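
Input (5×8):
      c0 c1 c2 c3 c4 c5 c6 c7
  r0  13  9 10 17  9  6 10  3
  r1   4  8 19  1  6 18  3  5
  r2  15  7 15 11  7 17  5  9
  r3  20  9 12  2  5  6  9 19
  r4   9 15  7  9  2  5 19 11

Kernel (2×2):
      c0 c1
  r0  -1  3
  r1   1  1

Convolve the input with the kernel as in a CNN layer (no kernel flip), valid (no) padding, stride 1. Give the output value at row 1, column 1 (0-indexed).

The receptive field on the input at this output position is [8 19 / 7 15]. Elementwise product with the kernel and sum: 8·-1 + 19·3 + 7·1 + 15·1.

71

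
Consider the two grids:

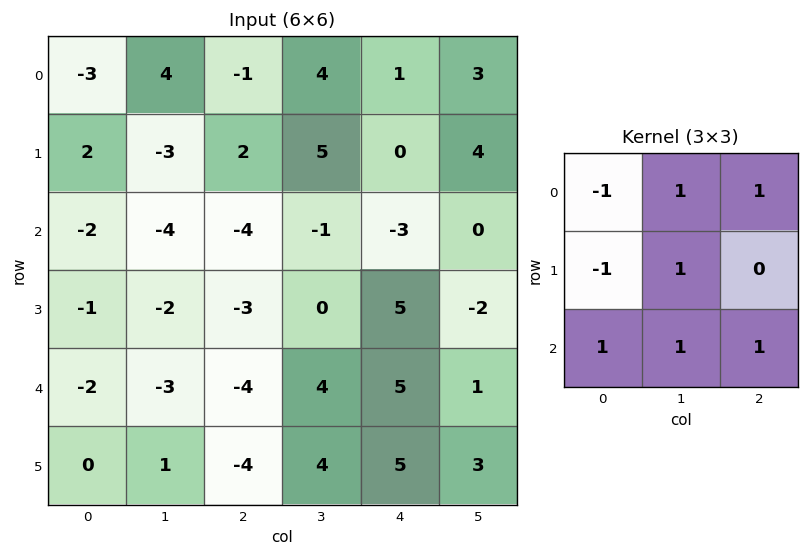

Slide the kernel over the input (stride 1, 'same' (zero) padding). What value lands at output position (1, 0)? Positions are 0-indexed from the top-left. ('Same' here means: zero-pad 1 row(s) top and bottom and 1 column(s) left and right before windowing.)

The receptive field on the zero-padded input at this output position is [0 -3 4 / 0 2 -3 / 0 -2 -4]. Elementwise product with the kernel and sum: 0·-1 + -3·1 + 4·1 + 0·-1 + 2·1 + 0·1 + -2·1 + -4·1.

-3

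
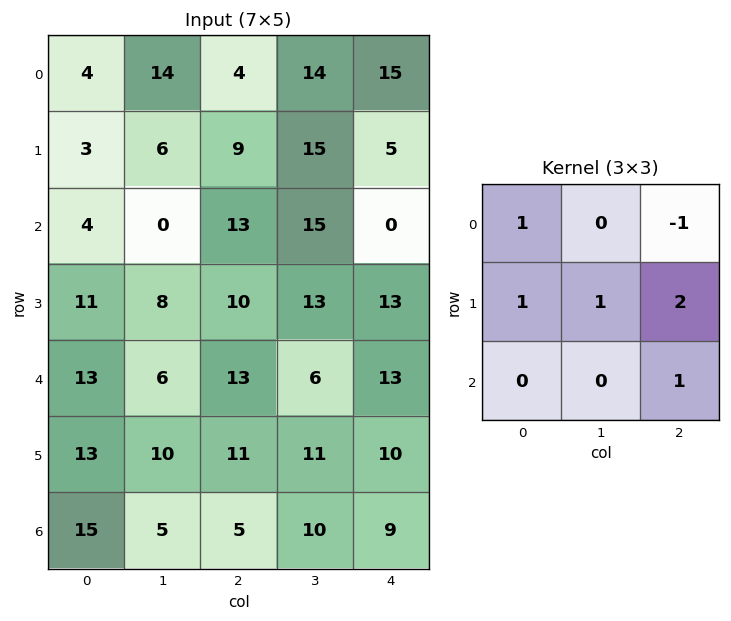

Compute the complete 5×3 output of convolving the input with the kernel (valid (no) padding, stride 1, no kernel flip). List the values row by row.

Output[0,0]: The receptive field on the input at this output position is [4 14 4 / 3 6 9 / 4 0 13]. Elementwise product with the kernel and sum: 4·1 + 4·-1 + 3·1 + 6·1 + 9·2 + 13·1.

40 60 23
34 47 45
43 35 75
57 37 52
50 53 51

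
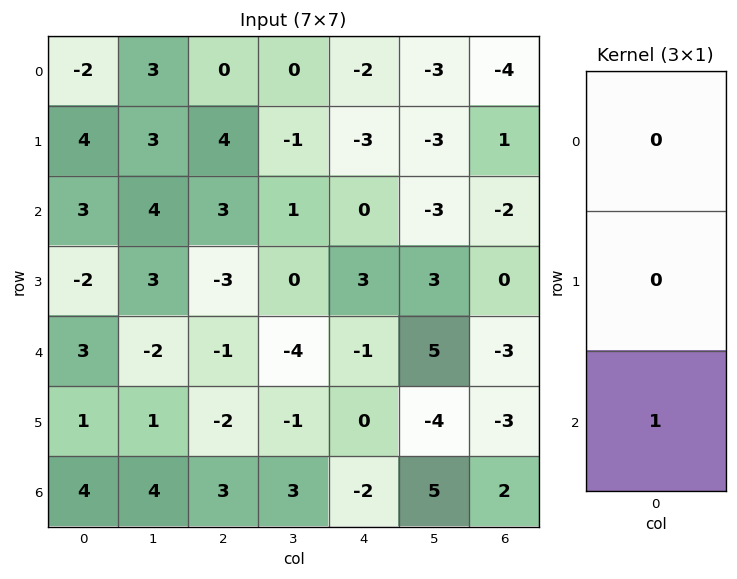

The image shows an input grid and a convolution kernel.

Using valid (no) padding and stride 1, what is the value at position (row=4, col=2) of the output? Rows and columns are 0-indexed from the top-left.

3

The receptive field on the input at this output position is [-1 / -2 / 3]. Elementwise product with the kernel and sum: 3·1.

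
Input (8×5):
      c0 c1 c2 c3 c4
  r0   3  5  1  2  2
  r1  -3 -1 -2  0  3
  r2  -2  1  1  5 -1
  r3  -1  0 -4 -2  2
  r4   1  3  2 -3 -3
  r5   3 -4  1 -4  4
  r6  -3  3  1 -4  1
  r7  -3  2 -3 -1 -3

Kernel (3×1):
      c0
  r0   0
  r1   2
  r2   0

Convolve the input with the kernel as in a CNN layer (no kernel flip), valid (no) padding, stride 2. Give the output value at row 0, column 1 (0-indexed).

-4

The receptive field on the input at this output position is [1 / -2 / 1]. Elementwise product with the kernel and sum: -2·2.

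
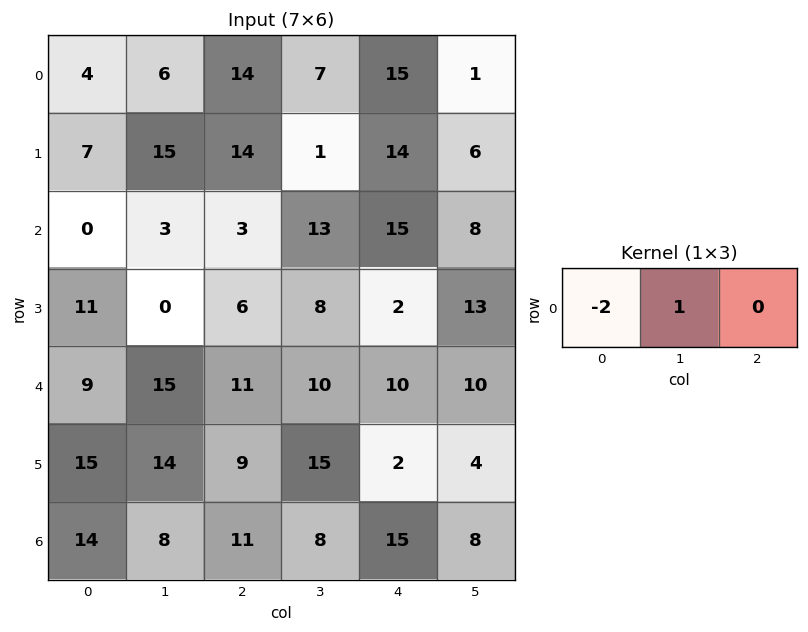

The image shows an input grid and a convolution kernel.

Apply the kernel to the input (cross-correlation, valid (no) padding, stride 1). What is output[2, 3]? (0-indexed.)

The receptive field on the input at this output position is [13 15 8]. Elementwise product with the kernel and sum: 13·-2 + 15·1.

-11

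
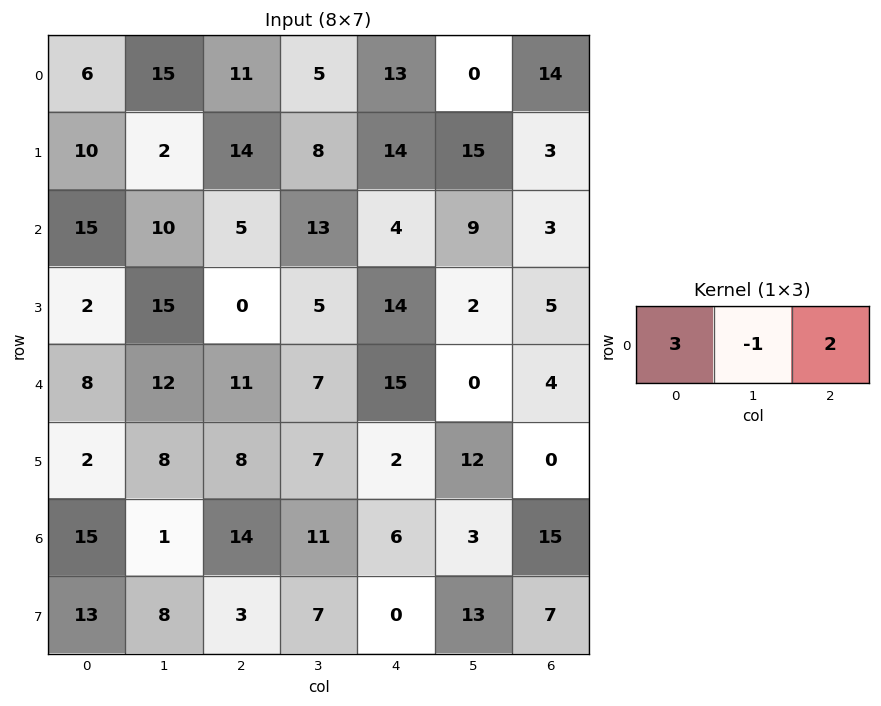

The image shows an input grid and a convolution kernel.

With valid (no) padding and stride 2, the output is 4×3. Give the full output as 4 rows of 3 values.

25 54 67
45 10 9
34 56 53
72 43 45

Output[0,0]: The receptive field on the input at this output position is [6 15 11]. Elementwise product with the kernel and sum: 6·3 + 15·-1 + 11·2.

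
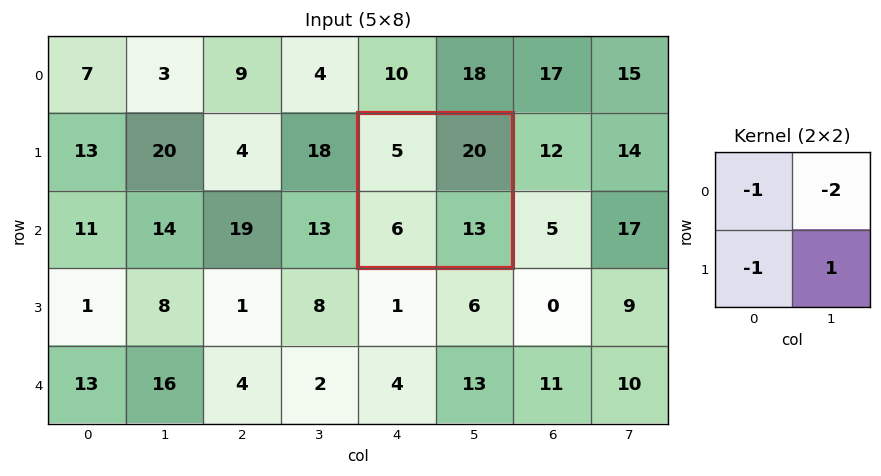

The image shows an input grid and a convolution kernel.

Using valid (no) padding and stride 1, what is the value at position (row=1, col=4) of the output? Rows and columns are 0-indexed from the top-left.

-38

The receptive field on the input at this output position is [5 20 / 6 13]. Elementwise product with the kernel and sum: 5·-1 + 20·-2 + 6·-1 + 13·1.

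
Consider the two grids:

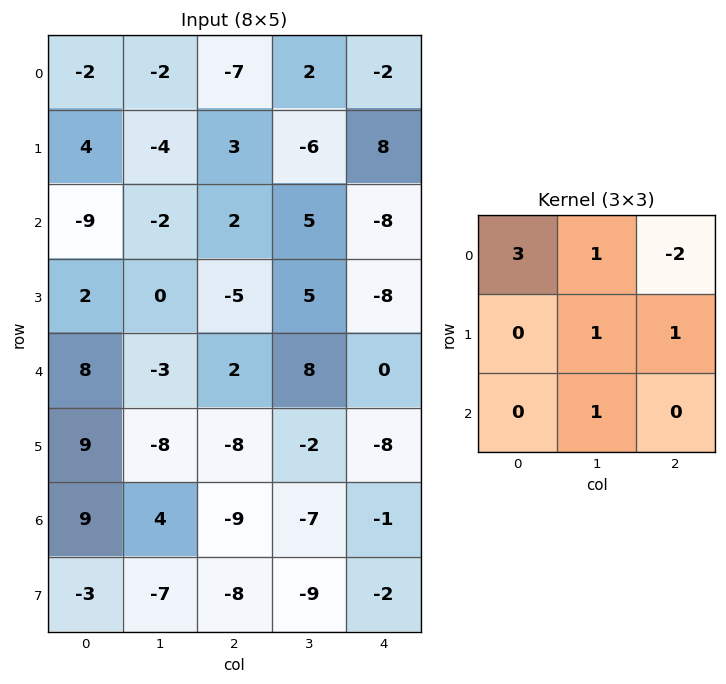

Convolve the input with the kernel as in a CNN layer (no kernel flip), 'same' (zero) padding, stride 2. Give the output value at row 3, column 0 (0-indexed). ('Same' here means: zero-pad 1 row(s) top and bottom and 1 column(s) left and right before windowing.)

The receptive field on the zero-padded input at this output position is [0 9 -8 / 0 9 4 / 0 -3 -7]. Elementwise product with the kernel and sum: 0·3 + 9·1 + -8·-2 + 9·1 + 4·1 + -3·1.

35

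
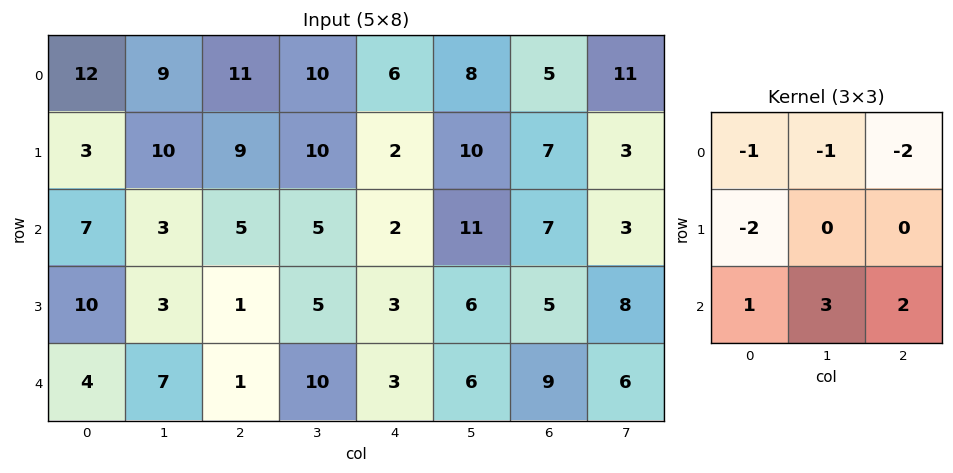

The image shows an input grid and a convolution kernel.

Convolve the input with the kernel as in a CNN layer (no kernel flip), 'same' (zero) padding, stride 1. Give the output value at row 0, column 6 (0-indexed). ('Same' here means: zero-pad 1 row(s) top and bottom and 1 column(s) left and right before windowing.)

21

The receptive field on the zero-padded input at this output position is [0 0 0 / 8 5 11 / 10 7 3]. Elementwise product with the kernel and sum: 0·-1 + 0·-1 + 0·-2 + 8·-2 + 10·1 + 7·3 + 3·2.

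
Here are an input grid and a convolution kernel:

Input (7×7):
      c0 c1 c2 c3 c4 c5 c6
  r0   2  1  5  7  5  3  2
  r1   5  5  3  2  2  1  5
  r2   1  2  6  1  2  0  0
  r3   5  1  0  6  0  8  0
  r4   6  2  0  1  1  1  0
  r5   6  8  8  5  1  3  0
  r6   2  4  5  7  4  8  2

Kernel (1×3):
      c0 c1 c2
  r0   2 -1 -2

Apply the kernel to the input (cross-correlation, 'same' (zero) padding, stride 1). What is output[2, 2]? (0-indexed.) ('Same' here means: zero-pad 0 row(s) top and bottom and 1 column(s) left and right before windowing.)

-4

The receptive field on the zero-padded input at this output position is [2 6 1]. Elementwise product with the kernel and sum: 2·2 + 6·-1 + 1·-2.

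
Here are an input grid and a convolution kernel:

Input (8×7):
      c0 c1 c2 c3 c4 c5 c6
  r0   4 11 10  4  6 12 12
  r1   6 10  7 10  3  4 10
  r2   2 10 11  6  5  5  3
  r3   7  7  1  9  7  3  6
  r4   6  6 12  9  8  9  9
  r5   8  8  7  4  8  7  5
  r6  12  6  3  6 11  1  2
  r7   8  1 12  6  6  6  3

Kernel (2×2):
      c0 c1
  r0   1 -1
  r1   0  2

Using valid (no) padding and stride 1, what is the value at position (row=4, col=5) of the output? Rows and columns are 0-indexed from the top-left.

The receptive field on the input at this output position is [9 9 / 7 5]. Elementwise product with the kernel and sum: 9·1 + 9·-1 + 5·2.

10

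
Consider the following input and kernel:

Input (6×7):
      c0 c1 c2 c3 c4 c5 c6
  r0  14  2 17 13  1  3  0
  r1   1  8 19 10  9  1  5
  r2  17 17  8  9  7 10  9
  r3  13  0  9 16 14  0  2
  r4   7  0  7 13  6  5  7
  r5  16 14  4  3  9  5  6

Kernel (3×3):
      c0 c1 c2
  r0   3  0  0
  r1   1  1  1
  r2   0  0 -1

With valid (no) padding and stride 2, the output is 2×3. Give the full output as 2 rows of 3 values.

Output[0,0]: The receptive field on the input at this output position is [14 2 17 / 1 8 19 / 17 17 8]. Elementwise product with the kernel and sum: 14·3 + 1·1 + 8·1 + 19·1 + 8·-1.

62 82 9
66 57 30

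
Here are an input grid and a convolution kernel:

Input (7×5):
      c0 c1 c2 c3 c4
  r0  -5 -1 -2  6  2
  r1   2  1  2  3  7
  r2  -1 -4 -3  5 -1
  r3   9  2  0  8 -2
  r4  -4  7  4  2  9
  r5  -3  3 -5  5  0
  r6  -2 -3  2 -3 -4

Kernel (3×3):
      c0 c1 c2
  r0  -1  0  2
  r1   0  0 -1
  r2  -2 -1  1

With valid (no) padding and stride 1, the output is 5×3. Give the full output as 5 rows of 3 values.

Output[0,0]: The receptive field on the input at this output position is [-5 -1 -2 / 2 1 2 / -1 -4 -3]. Elementwise product with the kernel and sum: -5·-1 + -2·2 + 2·-1 + -1·-2 + -4·-1 + -3·1.
Output[0,1]: The receptive field on the input at this output position is [-1 -2 6 / 1 2 3 / -4 -3 5]. Elementwise product with the kernel and sum: -1·-1 + 6·2 + 3·-1 + -4·-2 + -3·-1 + 5·1.

2 26 -1
-15 4 3
0 -10 2
-15 16 -8
26 -7 9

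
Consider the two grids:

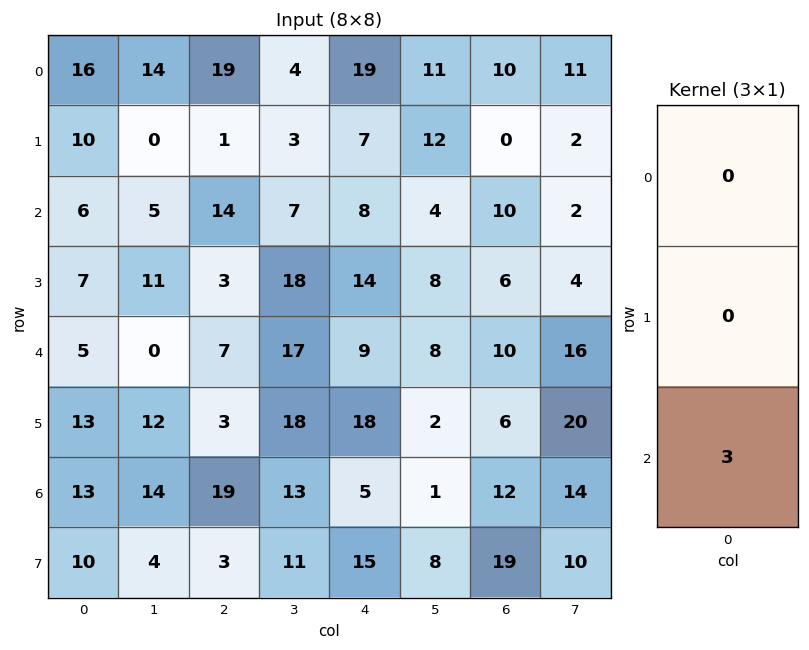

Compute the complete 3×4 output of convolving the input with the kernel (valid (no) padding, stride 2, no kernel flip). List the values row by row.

Output[0,0]: The receptive field on the input at this output position is [16 / 10 / 6]. Elementwise product with the kernel and sum: 6·3.
Output[0,1]: The receptive field on the input at this output position is [19 / 1 / 14]. Elementwise product with the kernel and sum: 14·3.

18 42 24 30
15 21 27 30
39 57 15 36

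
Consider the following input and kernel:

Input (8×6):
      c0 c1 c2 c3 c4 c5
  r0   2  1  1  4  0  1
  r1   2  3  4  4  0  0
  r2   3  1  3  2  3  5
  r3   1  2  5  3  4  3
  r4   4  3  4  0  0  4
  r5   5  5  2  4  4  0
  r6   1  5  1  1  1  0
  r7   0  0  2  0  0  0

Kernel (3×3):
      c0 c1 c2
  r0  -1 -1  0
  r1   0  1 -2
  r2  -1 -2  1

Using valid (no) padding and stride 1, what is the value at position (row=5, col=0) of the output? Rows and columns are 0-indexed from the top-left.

The receptive field on the input at this output position is [5 5 2 / 1 5 1 / 0 0 2]. Elementwise product with the kernel and sum: 5·-1 + 5·-1 + 5·1 + 1·-2 + 0·-1 + 0·-2 + 2·1.

-5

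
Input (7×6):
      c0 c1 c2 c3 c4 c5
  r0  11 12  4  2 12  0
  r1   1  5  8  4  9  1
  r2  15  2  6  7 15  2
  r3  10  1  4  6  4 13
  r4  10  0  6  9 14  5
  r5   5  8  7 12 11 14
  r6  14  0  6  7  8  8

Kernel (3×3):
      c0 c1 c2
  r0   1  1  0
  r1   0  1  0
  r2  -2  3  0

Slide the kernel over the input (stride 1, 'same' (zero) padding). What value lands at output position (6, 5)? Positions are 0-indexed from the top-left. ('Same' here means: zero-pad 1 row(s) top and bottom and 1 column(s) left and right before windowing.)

The receptive field on the zero-padded input at this output position is [11 14 0 / 8 8 0 / 0 0 0]. Elementwise product with the kernel and sum: 11·1 + 14·1 + 8·1 + 0·-2 + 0·3.

33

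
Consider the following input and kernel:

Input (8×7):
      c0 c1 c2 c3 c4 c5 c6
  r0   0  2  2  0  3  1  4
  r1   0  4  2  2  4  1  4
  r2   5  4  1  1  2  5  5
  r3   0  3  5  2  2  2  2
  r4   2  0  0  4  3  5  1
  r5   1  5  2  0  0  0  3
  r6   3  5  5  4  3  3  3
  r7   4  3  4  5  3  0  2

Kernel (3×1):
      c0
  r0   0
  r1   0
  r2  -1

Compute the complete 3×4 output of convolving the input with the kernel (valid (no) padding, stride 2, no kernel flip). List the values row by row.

Output[0,0]: The receptive field on the input at this output position is [0 / 0 / 5]. Elementwise product with the kernel and sum: 5·-1.

-5 -1 -2 -5
-2 0 -3 -1
-3 -5 -3 -3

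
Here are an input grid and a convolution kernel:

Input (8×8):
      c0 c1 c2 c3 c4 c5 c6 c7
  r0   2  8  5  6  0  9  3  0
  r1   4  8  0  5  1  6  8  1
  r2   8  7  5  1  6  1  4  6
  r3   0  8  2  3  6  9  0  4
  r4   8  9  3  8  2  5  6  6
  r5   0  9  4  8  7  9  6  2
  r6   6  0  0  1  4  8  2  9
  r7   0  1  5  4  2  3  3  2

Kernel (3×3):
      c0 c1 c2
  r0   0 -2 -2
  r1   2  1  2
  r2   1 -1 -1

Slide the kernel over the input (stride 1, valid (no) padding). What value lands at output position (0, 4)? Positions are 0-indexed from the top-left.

The receptive field on the input at this output position is [0 9 3 / 1 6 8 / 6 1 4]. Elementwise product with the kernel and sum: 9·-2 + 3·-2 + 1·2 + 6·1 + 8·2 + 6·1 + 1·-1 + 4·-1.

1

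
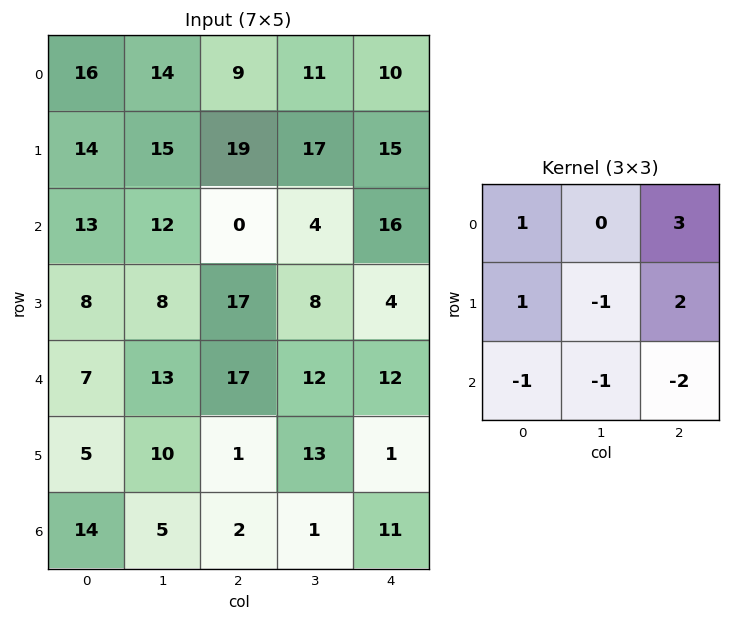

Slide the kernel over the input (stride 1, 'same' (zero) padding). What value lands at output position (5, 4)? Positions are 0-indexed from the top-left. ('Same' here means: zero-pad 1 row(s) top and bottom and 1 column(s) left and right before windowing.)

The receptive field on the zero-padded input at this output position is [12 12 0 / 13 1 0 / 1 11 0]. Elementwise product with the kernel and sum: 12·1 + 0·3 + 13·1 + 1·-1 + 0·2 + 1·-1 + 11·-1 + 0·-2.

12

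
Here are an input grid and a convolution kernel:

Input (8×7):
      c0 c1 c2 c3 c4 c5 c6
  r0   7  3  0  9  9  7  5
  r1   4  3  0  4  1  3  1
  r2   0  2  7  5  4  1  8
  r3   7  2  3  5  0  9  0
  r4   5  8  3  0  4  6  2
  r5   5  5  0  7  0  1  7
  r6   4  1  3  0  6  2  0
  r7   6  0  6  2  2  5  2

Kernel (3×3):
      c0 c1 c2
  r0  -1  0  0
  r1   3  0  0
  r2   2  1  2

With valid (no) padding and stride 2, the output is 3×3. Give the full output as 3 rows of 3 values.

21 27 19
45 16 14
25 15 10

Output[0,0]: The receptive field on the input at this output position is [7 3 0 / 4 3 0 / 0 2 7]. Elementwise product with the kernel and sum: 7·-1 + 4·3 + 0·2 + 2·1 + 7·2.
Output[0,1]: The receptive field on the input at this output position is [0 9 9 / 0 4 1 / 7 5 4]. Elementwise product with the kernel and sum: 0·-1 + 0·3 + 7·2 + 5·1 + 4·2.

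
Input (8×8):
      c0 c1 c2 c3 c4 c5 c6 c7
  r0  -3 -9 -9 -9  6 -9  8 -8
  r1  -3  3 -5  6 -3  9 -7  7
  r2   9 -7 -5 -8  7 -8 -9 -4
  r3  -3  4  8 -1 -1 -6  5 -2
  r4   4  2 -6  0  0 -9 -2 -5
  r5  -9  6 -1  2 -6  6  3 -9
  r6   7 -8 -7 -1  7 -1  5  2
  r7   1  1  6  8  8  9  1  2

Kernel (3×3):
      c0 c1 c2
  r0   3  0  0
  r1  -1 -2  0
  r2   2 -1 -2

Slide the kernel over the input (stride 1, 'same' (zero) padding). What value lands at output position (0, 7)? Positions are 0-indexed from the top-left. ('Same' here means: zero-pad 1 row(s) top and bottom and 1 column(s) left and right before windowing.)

The receptive field on the zero-padded input at this output position is [0 0 0 / 8 -8 0 / -7 7 0]. Elementwise product with the kernel and sum: 0·3 + 8·-1 + -8·-2 + -7·2 + 7·-1 + 0·-2.

-13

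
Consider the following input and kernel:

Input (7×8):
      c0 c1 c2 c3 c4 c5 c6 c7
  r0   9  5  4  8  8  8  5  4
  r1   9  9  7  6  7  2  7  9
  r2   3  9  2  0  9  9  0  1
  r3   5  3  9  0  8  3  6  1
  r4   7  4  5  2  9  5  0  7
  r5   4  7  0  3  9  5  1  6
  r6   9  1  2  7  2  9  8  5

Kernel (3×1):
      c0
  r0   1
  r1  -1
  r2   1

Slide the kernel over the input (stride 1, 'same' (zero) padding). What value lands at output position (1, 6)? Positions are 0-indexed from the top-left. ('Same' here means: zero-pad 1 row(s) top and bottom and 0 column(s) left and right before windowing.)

The receptive field on the zero-padded input at this output position is [5 / 7 / 0]. Elementwise product with the kernel and sum: 5·1 + 7·-1 + 0·1.

-2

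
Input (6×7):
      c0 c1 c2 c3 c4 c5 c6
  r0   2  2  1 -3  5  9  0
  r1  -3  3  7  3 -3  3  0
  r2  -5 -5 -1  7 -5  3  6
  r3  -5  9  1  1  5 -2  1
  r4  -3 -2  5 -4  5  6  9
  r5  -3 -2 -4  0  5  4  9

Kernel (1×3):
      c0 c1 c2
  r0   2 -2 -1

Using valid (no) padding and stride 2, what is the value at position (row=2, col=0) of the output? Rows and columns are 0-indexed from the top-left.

The receptive field on the input at this output position is [-3 -2 5]. Elementwise product with the kernel and sum: -3·2 + -2·-2 + 5·-1.

-7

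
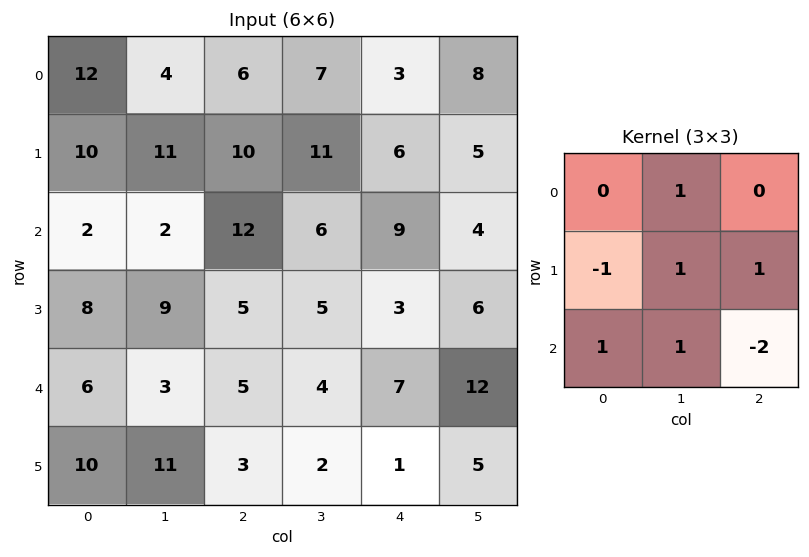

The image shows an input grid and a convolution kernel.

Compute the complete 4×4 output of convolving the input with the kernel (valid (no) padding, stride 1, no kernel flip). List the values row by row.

-5 18 14 10
30 30 18 9
7 13 4 0
26 21 14 11

Output[0,0]: The receptive field on the input at this output position is [12 4 6 / 10 11 10 / 2 2 12]. Elementwise product with the kernel and sum: 4·1 + 10·-1 + 11·1 + 10·1 + 2·1 + 2·1 + 12·-2.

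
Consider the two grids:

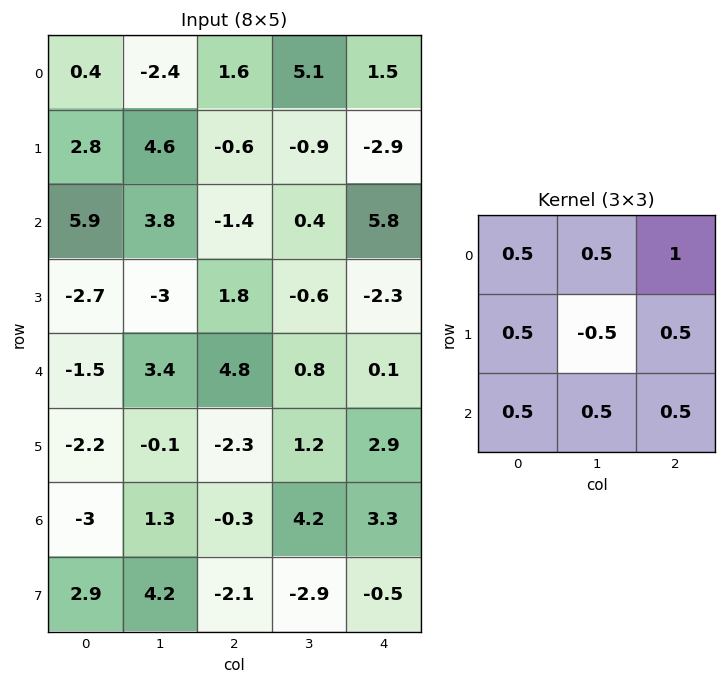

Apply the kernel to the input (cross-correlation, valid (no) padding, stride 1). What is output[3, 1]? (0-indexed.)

The receptive field on the input at this output position is [-3 1.8 -0.6 / 3.4 4.8 0.8 / -0.1 -2.3 1.2]. Elementwise product with the kernel and sum: -3·0.5 + 1.8·0.5 + -0.6·1 + 3.4·0.5 + 4.8·-0.5 + 0.8·0.5 + -0.1·0.5 + -2.3·0.5 + 1.2·0.5.

-2.1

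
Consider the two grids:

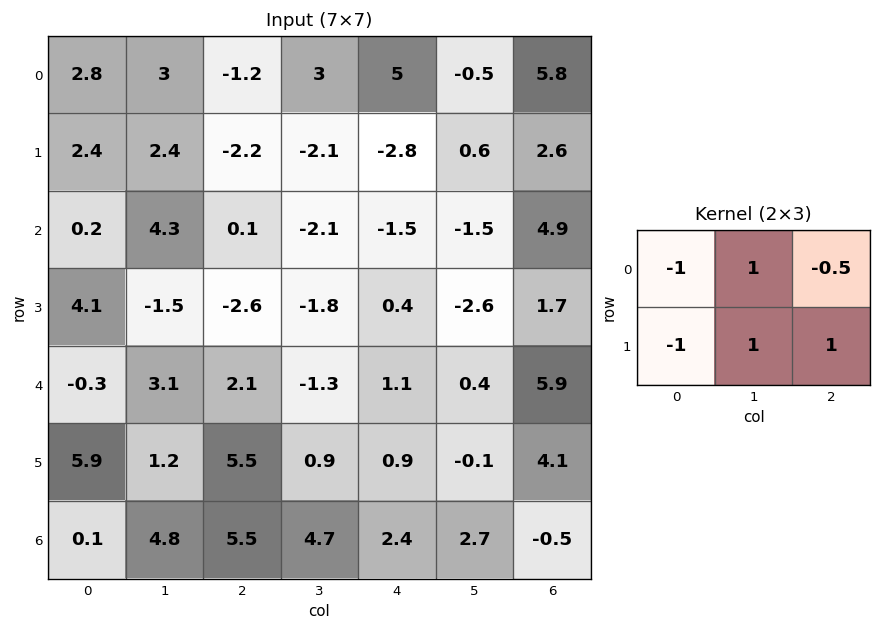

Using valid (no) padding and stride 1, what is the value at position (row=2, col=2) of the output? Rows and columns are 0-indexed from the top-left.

The receptive field on the input at this output position is [0.1 -2.1 -1.5 / -2.6 -1.8 0.4]. Elementwise product with the kernel and sum: 0.1·-1 + -2.1·1 + -1.5·-0.5 + -2.6·-1 + -1.8·1 + 0.4·1.

-0.25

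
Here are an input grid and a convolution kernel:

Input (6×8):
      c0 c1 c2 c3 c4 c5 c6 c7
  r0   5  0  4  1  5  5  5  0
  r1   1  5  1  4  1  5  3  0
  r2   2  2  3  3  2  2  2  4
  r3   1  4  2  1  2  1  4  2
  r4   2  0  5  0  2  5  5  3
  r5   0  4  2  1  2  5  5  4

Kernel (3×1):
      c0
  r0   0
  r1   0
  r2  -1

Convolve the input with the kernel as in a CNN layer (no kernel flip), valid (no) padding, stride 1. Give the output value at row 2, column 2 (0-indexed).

-5

The receptive field on the input at this output position is [3 / 2 / 5]. Elementwise product with the kernel and sum: 5·-1.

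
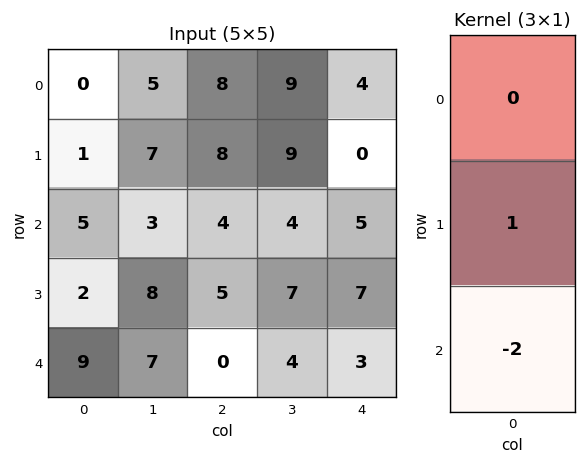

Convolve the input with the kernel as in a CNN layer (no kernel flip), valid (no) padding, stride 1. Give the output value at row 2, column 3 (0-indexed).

-1

The receptive field on the input at this output position is [4 / 7 / 4]. Elementwise product with the kernel and sum: 7·1 + 4·-2.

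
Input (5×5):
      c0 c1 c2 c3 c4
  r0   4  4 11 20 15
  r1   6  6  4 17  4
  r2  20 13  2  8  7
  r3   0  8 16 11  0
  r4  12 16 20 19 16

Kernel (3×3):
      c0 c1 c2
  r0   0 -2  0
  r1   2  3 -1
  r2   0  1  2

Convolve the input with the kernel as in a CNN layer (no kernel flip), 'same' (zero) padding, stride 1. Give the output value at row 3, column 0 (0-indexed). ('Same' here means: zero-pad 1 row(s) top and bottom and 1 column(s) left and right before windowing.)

-4

The receptive field on the zero-padded input at this output position is [0 20 13 / 0 0 8 / 0 12 16]. Elementwise product with the kernel and sum: 20·-2 + 0·2 + 0·3 + 8·-1 + 12·1 + 16·2.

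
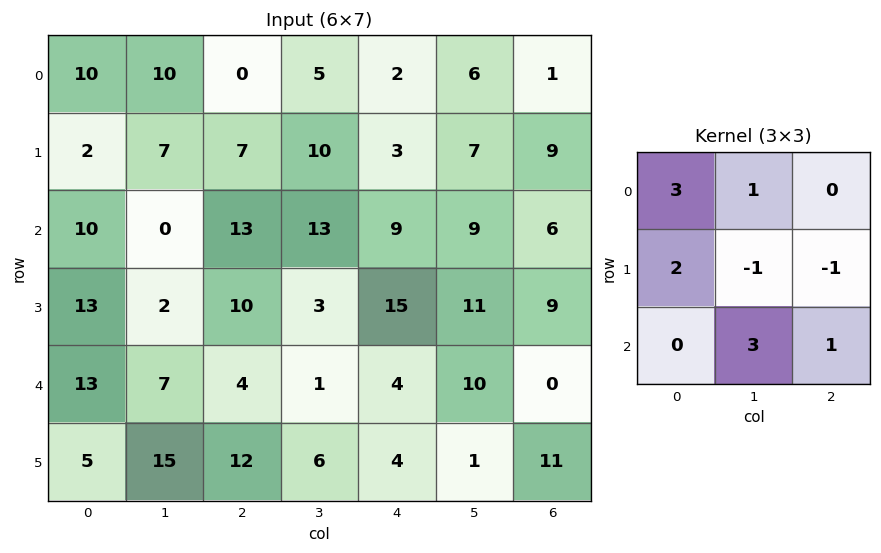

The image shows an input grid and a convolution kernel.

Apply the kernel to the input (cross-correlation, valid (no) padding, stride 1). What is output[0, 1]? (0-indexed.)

79

The receptive field on the input at this output position is [10 0 5 / 7 7 10 / 0 13 13]. Elementwise product with the kernel and sum: 10·3 + 0·1 + 7·2 + 7·-1 + 10·-1 + 13·3 + 13·1.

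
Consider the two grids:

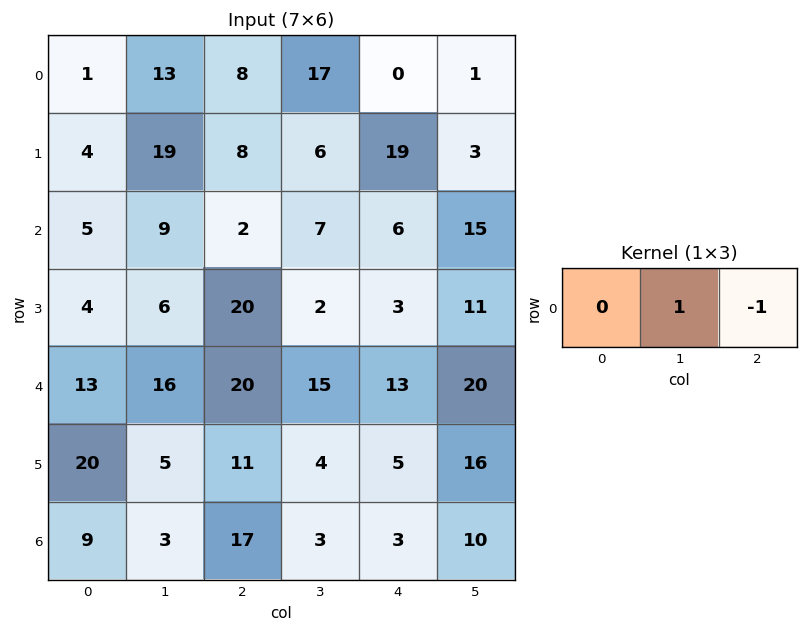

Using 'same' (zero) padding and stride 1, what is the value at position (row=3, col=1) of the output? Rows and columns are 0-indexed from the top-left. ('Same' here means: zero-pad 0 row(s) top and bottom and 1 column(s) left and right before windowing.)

-14

The receptive field on the zero-padded input at this output position is [4 6 20]. Elementwise product with the kernel and sum: 6·1 + 20·-1.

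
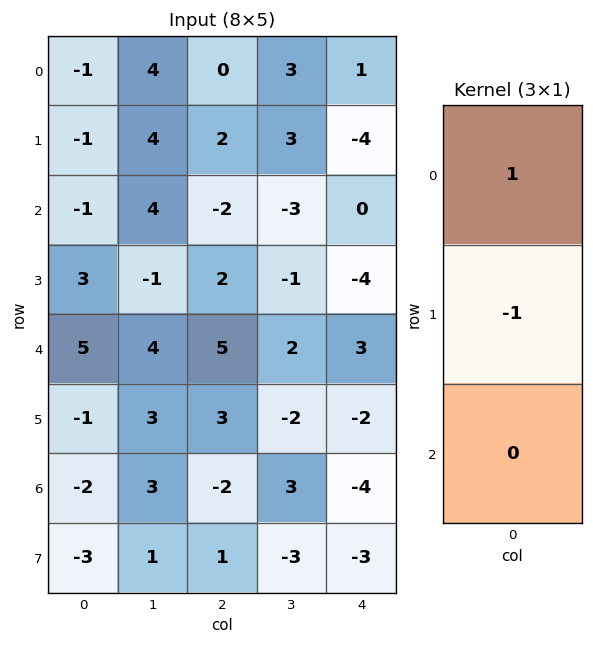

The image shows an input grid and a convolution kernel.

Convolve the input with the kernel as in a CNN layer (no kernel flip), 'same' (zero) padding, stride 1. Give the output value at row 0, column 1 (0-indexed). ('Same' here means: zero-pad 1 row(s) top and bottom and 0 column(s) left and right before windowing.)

The receptive field on the zero-padded input at this output position is [0 / 4 / 4]. Elementwise product with the kernel and sum: 0·1 + 4·-1.

-4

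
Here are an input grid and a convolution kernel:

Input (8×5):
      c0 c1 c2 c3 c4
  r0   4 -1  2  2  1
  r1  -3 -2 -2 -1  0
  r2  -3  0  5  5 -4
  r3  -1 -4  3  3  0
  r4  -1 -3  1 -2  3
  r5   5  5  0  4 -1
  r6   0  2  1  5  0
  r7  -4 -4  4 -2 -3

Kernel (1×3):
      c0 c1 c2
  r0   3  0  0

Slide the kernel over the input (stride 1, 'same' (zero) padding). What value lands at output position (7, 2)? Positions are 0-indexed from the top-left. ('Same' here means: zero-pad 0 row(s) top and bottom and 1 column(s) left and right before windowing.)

-12

The receptive field on the zero-padded input at this output position is [-4 4 -2]. Elementwise product with the kernel and sum: -4·3.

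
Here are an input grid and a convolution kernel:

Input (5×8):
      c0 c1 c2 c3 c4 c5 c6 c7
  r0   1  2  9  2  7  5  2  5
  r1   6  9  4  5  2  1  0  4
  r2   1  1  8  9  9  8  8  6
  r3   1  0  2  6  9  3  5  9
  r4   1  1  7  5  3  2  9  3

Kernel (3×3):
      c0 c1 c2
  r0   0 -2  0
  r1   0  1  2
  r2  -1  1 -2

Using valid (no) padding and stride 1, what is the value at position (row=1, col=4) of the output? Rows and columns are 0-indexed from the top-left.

6

The receptive field on the input at this output position is [2 1 0 / 9 8 8 / 9 3 5]. Elementwise product with the kernel and sum: 1·-2 + 8·1 + 8·2 + 9·-1 + 3·1 + 5·-2.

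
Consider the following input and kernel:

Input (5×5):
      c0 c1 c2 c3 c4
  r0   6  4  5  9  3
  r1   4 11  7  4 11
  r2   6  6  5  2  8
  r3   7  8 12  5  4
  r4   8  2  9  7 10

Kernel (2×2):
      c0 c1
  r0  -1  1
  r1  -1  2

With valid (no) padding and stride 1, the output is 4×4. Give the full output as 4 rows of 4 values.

Output[0,0]: The receptive field on the input at this output position is [6 4 / 4 11]. Elementwise product with the kernel and sum: 6·-1 + 4·1 + 4·-1 + 11·2.

16 4 5 12
13 0 -4 21
9 15 -5 9
-3 20 -2 12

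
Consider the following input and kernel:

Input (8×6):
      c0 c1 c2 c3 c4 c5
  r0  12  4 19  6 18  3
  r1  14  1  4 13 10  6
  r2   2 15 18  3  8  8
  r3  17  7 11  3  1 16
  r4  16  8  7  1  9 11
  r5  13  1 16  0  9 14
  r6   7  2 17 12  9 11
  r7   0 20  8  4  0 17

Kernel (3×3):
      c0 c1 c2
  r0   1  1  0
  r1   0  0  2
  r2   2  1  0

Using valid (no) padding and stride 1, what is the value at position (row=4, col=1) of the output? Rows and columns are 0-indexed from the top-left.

The receptive field on the input at this output position is [8 7 1 / 1 16 0 / 2 17 12]. Elementwise product with the kernel and sum: 8·1 + 7·1 + 0·2 + 2·2 + 17·1.

36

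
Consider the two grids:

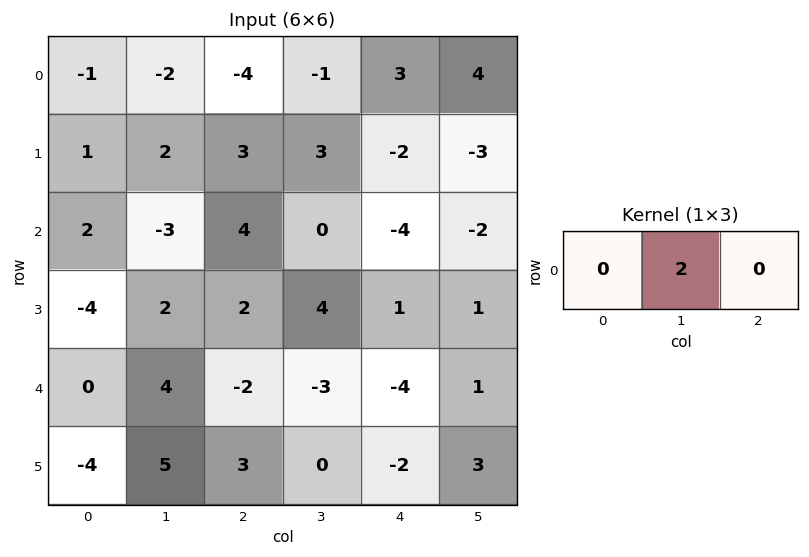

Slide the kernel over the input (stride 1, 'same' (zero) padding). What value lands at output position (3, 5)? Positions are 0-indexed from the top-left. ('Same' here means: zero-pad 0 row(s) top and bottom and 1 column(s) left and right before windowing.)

2

The receptive field on the zero-padded input at this output position is [1 1 0]. Elementwise product with the kernel and sum: 1·2.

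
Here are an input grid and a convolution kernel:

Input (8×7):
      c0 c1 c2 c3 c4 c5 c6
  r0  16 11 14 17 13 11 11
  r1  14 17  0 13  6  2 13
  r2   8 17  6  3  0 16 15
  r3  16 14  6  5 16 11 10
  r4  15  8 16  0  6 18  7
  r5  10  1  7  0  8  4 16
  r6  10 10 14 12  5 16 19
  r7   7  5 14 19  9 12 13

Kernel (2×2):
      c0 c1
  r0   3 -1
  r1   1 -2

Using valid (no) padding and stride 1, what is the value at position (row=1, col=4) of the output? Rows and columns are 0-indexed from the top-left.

The receptive field on the input at this output position is [6 2 / 0 16]. Elementwise product with the kernel and sum: 6·3 + 2·-1 + 0·1 + 16·-2.

-16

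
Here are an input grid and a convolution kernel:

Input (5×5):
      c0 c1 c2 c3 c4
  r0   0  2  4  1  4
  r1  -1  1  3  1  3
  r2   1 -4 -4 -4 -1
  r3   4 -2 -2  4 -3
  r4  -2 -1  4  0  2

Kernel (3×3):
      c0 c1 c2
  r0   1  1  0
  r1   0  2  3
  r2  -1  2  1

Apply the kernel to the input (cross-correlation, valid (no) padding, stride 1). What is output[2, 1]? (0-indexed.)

The receptive field on the input at this output position is [-4 -4 -4 / -2 -2 4 / -1 4 0]. Elementwise product with the kernel and sum: -4·1 + -4·1 + -2·2 + 4·3 + -1·-1 + 4·2 + 0·1.

9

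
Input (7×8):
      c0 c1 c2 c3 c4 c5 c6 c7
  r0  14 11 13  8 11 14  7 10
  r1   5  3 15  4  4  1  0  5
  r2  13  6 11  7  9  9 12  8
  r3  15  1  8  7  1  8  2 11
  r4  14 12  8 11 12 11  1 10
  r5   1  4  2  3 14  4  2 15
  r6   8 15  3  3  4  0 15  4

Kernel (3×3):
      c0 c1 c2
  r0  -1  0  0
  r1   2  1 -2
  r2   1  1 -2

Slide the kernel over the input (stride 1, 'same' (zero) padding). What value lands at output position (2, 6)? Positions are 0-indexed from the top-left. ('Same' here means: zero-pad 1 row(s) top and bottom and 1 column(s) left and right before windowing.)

1

The receptive field on the zero-padded input at this output position is [1 0 5 / 9 12 8 / 8 2 11]. Elementwise product with the kernel and sum: 1·-1 + 9·2 + 12·1 + 8·-2 + 8·1 + 2·1 + 11·-2.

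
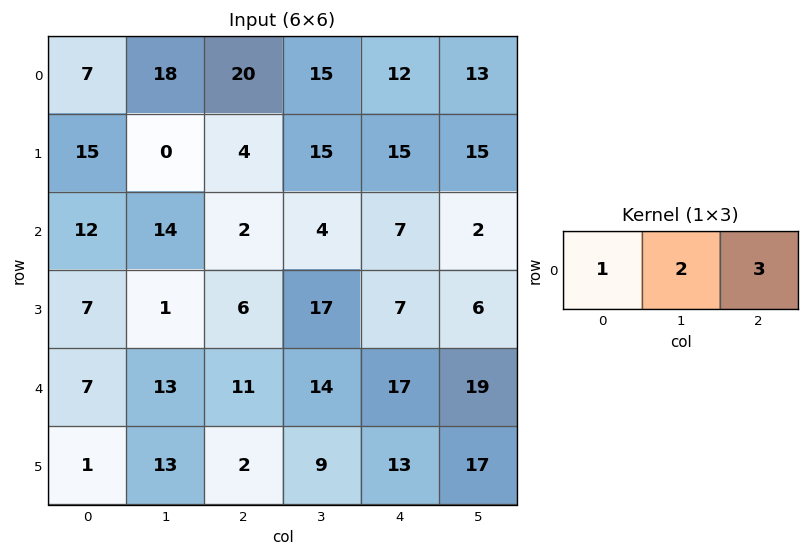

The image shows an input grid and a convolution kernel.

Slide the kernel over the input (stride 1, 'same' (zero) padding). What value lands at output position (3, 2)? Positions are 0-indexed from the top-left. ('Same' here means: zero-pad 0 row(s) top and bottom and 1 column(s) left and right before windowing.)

64

The receptive field on the zero-padded input at this output position is [1 6 17]. Elementwise product with the kernel and sum: 1·1 + 6·2 + 17·3.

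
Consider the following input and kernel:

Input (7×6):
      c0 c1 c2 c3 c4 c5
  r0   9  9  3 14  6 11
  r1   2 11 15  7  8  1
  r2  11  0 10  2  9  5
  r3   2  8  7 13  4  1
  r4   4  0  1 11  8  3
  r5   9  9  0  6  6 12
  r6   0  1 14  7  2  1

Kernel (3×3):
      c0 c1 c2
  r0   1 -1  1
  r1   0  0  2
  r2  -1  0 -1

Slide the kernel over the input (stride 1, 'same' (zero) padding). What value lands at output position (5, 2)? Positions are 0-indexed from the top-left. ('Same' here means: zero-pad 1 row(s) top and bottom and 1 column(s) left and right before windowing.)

14

The receptive field on the zero-padded input at this output position is [0 1 11 / 9 0 6 / 1 14 7]. Elementwise product with the kernel and sum: 0·1 + 1·-1 + 11·1 + 6·2 + 1·-1 + 7·-1.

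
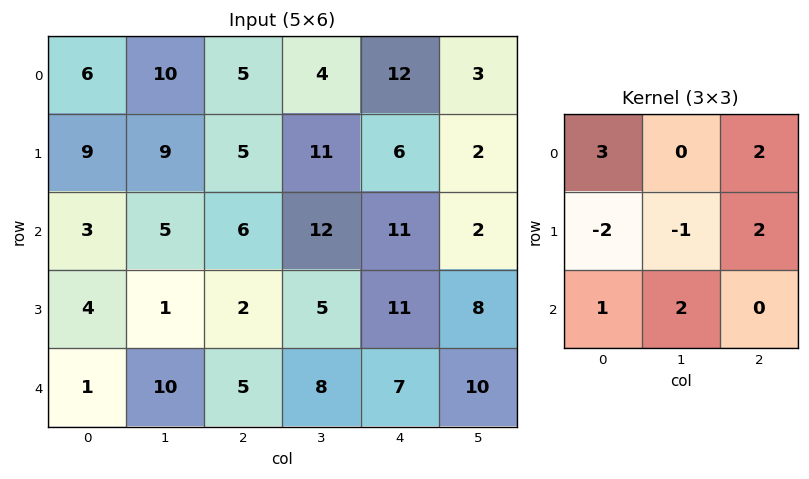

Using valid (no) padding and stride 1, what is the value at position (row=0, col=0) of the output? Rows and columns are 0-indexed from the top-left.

24

The receptive field on the input at this output position is [6 10 5 / 9 9 5 / 3 5 6]. Elementwise product with the kernel and sum: 6·3 + 5·2 + 9·-2 + 9·-1 + 5·2 + 3·1 + 5·2.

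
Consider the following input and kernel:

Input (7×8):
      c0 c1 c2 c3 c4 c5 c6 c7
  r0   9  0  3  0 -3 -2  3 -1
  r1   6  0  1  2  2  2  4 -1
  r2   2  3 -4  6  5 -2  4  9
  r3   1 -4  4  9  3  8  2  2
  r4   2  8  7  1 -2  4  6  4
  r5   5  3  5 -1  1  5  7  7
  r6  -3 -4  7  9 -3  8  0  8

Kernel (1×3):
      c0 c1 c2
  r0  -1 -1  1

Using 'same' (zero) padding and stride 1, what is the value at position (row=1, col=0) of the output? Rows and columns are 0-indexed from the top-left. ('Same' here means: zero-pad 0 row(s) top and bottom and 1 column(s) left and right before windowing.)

The receptive field on the zero-padded input at this output position is [0 6 0]. Elementwise product with the kernel and sum: 0·-1 + 6·-1 + 0·1.

-6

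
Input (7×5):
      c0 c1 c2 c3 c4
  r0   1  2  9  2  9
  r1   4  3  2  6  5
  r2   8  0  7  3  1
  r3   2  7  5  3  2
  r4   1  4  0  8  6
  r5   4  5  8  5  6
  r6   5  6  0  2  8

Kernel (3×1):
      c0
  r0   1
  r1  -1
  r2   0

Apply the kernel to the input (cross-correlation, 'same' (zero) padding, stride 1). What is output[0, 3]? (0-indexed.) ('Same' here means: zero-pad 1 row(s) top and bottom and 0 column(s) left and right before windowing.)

The receptive field on the zero-padded input at this output position is [0 / 2 / 6]. Elementwise product with the kernel and sum: 0·1 + 2·-1.

-2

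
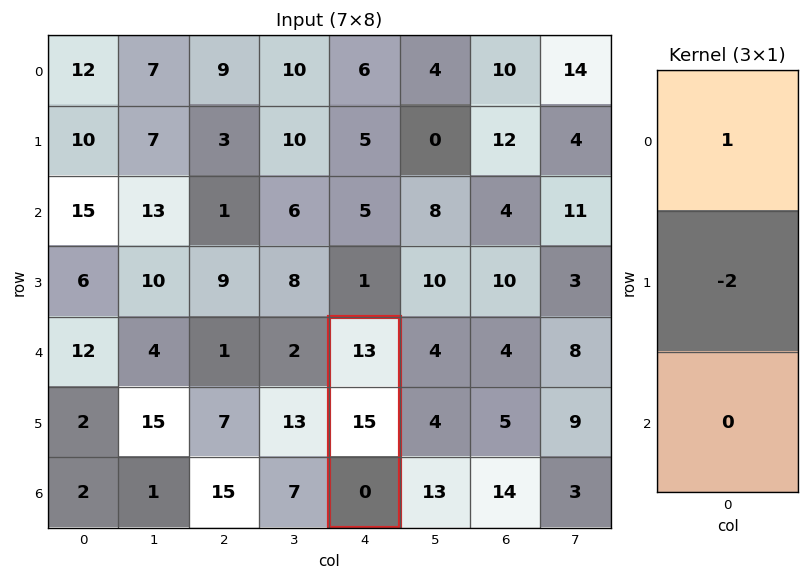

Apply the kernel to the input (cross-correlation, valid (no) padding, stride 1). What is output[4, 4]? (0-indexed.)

The receptive field on the input at this output position is [13 / 15 / 0]. Elementwise product with the kernel and sum: 13·1 + 15·-2.

-17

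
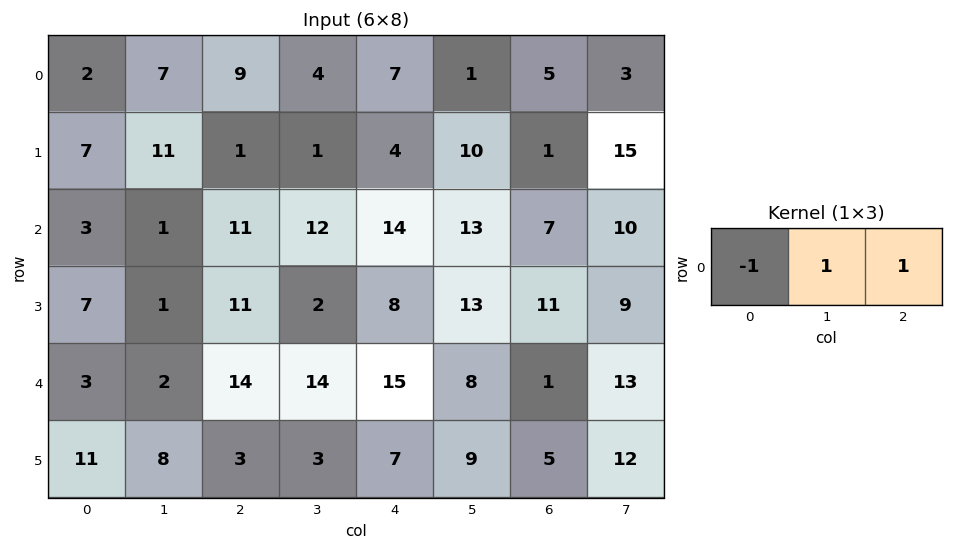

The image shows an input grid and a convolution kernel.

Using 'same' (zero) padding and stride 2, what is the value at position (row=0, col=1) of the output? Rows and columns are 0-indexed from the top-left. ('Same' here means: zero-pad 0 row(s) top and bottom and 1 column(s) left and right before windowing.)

The receptive field on the zero-padded input at this output position is [7 9 4]. Elementwise product with the kernel and sum: 7·-1 + 9·1 + 4·1.

6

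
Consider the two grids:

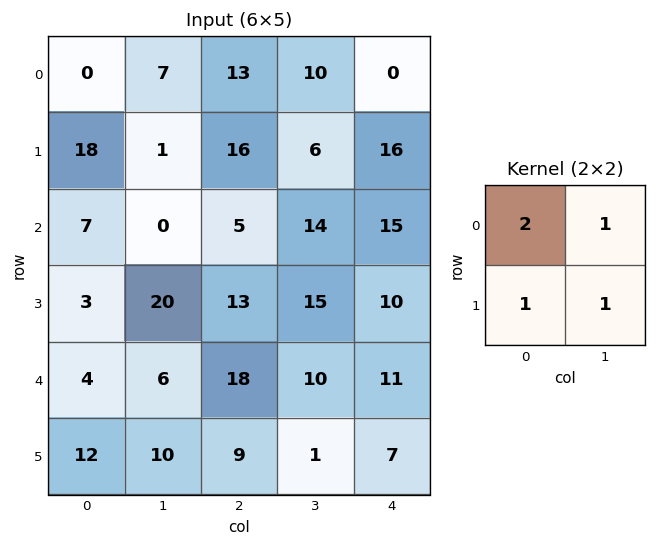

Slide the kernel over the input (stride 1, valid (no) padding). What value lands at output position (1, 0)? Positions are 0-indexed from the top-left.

The receptive field on the input at this output position is [18 1 / 7 0]. Elementwise product with the kernel and sum: 18·2 + 1·1 + 7·1 + 0·1.

44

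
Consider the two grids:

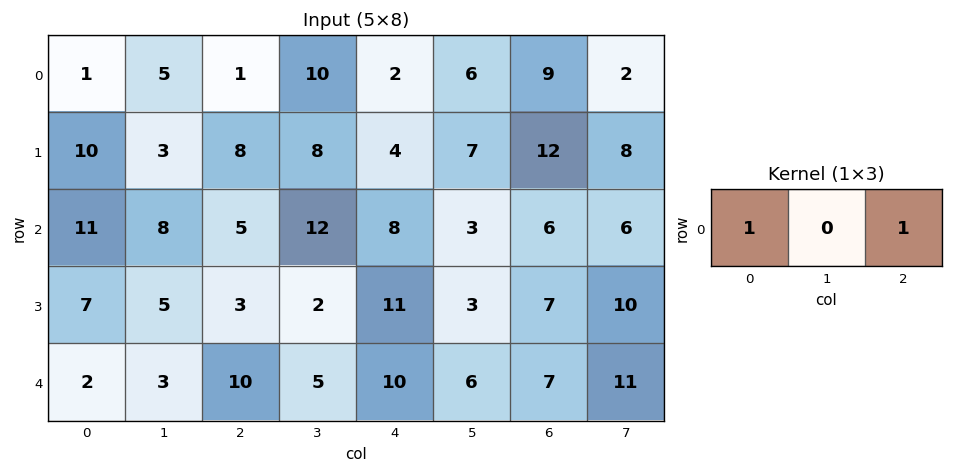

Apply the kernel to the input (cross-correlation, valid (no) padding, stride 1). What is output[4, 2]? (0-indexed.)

The receptive field on the input at this output position is [10 5 10]. Elementwise product with the kernel and sum: 10·1 + 10·1.

20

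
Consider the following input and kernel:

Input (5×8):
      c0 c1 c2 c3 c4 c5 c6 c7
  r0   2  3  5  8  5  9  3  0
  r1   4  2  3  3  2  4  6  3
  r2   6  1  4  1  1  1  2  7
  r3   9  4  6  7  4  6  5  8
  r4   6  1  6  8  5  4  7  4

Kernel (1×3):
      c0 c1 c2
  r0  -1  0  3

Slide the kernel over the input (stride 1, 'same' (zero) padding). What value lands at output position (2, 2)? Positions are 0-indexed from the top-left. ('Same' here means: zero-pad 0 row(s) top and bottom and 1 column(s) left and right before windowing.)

2

The receptive field on the zero-padded input at this output position is [1 4 1]. Elementwise product with the kernel and sum: 1·-1 + 1·3.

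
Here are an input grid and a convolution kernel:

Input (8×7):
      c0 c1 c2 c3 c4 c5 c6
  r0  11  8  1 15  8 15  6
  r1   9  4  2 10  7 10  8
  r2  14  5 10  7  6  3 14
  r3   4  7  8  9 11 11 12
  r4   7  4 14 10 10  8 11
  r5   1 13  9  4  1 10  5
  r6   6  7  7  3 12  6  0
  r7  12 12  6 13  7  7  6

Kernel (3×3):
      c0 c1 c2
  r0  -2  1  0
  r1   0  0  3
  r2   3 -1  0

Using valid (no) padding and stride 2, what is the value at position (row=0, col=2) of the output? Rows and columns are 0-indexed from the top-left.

38

The receptive field on the input at this output position is [8 15 6 / 7 10 8 / 6 3 14]. Elementwise product with the kernel and sum: 8·-2 + 15·1 + 8·3 + 6·3 + 3·-1.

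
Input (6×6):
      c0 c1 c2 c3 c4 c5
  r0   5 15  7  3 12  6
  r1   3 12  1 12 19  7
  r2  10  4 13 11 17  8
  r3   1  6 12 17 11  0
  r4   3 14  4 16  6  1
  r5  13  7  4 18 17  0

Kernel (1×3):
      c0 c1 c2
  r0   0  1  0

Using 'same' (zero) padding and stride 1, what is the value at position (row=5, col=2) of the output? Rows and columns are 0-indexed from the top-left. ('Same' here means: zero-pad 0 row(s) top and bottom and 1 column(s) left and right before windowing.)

The receptive field on the zero-padded input at this output position is [7 4 18]. Elementwise product with the kernel and sum: 4·1.

4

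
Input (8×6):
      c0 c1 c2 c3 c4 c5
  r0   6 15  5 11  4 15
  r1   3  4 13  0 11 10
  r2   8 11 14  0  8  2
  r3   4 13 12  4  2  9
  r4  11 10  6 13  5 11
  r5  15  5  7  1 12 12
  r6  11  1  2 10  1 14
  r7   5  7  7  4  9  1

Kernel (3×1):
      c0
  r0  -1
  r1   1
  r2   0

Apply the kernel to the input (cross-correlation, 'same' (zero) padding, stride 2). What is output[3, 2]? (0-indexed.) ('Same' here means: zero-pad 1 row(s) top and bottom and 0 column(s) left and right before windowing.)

The receptive field on the zero-padded input at this output position is [12 / 1 / 9]. Elementwise product with the kernel and sum: 12·-1 + 1·1.

-11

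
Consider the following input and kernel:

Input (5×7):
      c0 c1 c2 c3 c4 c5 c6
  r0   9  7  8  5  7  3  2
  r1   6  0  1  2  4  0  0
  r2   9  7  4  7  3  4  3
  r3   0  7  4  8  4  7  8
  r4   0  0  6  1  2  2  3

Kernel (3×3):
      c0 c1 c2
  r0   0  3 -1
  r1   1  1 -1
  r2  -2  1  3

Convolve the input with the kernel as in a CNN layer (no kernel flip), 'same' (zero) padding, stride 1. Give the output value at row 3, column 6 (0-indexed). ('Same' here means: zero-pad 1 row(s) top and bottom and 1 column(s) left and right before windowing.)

23

The receptive field on the zero-padded input at this output position is [4 3 0 / 7 8 0 / 2 3 0]. Elementwise product with the kernel and sum: 3·3 + 0·-1 + 7·1 + 8·1 + 0·-1 + 2·-2 + 3·1 + 0·3.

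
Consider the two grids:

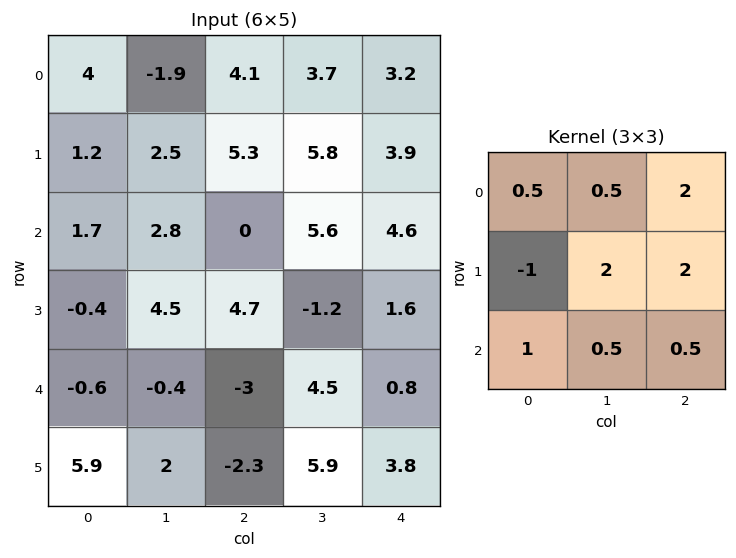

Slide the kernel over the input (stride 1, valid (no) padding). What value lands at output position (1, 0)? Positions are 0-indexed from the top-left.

The receptive field on the input at this output position is [1.2 2.5 5.3 / 1.7 2.8 0 / -0.4 4.5 4.7]. Elementwise product with the kernel and sum: 1.2·0.5 + 2.5·0.5 + 5.3·2 + 1.7·-1 + 2.8·2 + 0·2 + -0.4·1 + 4.5·0.5 + 4.7·0.5.

20.55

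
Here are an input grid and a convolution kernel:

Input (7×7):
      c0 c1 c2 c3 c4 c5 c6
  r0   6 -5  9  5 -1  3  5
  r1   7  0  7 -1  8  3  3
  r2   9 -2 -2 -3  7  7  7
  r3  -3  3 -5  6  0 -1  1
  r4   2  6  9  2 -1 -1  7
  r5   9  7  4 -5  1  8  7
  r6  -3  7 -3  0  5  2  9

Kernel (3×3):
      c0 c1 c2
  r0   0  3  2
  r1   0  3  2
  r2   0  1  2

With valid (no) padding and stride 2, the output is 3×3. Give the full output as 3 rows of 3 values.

Output[0,0]: The receptive field on the input at this output position is [6 -5 9 / 7 0 7 / 9 -2 -2]. Elementwise product with the kernel and sum: -5·3 + 9·2 + 0·3 + 7·2 + -2·1 + -2·2.
Output[0,1]: The receptive field on the input at this output position is [9 5 -1 / 7 -1 8 / -2 -3 7]. Elementwise product with the kernel and sum: 5·3 + -1·2 + -1·3 + 8·2 + -3·1 + 7·2.

11 37 55
13 23 47
66 1 69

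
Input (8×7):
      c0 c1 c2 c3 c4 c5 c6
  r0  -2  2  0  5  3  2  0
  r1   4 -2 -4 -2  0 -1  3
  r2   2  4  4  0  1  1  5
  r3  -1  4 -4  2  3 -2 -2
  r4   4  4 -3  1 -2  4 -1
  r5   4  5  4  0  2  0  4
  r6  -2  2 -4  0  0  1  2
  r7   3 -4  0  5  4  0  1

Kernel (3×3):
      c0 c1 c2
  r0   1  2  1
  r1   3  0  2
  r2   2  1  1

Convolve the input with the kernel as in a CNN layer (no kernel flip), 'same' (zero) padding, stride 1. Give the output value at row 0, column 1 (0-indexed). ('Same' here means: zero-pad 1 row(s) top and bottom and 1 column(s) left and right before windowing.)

-4

The receptive field on the zero-padded input at this output position is [0 0 0 / -2 2 0 / 4 -2 -4]. Elementwise product with the kernel and sum: 0·1 + 0·2 + 0·1 + -2·3 + 0·2 + 4·2 + -2·1 + -4·1.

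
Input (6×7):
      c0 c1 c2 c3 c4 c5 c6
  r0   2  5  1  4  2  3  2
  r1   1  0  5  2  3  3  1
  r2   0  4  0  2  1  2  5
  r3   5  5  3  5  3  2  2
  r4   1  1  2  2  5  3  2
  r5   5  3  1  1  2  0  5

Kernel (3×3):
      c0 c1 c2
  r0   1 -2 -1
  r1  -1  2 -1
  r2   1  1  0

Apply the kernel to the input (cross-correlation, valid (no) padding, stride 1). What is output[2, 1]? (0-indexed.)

The receptive field on the input at this output position is [4 0 2 / 5 3 5 / 1 2 2]. Elementwise product with the kernel and sum: 4·1 + 0·-2 + 2·-1 + 5·-1 + 3·2 + 5·-1 + 1·1 + 2·1.

1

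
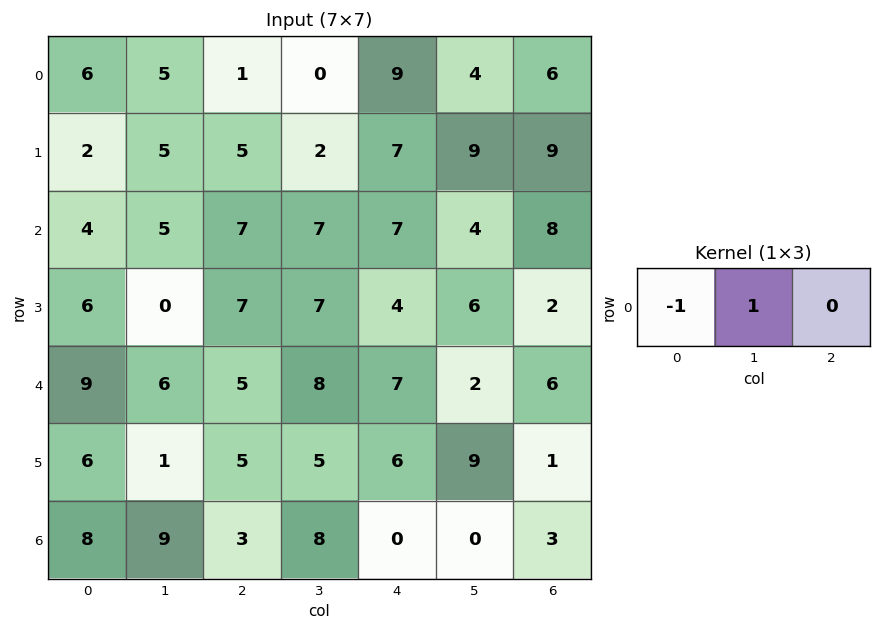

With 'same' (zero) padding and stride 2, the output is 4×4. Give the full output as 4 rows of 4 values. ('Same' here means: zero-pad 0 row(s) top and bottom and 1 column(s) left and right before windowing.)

Output[0,0]: The receptive field on the zero-padded input at this output position is [0 6 5]. Elementwise product with the kernel and sum: 0·-1 + 6·1.

6 -4 9 2
4 2 0 4
9 -1 -1 4
8 -6 -8 3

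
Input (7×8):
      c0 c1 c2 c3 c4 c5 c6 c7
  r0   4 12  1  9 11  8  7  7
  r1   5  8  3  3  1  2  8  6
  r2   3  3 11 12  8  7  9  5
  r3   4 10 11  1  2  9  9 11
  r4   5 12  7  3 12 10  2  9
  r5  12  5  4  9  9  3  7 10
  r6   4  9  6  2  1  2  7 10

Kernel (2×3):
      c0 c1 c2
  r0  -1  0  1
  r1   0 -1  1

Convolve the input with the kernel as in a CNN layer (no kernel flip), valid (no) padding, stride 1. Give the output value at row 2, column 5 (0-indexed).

The receptive field on the input at this output position is [7 9 5 / 9 9 11]. Elementwise product with the kernel and sum: 7·-1 + 5·1 + 9·-1 + 11·1.

0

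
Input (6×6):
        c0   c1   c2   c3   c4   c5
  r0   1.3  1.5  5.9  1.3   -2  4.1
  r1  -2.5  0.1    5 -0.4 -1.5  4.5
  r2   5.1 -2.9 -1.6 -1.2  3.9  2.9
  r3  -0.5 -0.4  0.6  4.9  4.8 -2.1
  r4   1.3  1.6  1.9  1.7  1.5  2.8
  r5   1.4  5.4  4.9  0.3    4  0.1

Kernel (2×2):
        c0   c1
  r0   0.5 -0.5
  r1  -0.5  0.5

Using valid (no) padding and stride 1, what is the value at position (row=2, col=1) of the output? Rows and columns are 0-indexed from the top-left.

-0.15

The receptive field on the input at this output position is [-2.9 -1.6 / -0.4 0.6]. Elementwise product with the kernel and sum: -2.9·0.5 + -1.6·-0.5 + -0.4·-0.5 + 0.6·0.5.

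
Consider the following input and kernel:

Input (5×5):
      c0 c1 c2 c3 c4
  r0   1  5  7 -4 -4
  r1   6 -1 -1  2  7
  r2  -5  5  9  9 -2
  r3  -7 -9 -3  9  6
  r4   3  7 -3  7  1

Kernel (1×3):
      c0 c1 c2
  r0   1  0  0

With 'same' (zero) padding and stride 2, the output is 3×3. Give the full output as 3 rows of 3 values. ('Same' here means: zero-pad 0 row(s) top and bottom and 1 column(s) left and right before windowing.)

Output[0,0]: The receptive field on the zero-padded input at this output position is [0 1 5]. Elementwise product with the kernel and sum: 0·1.
Output[0,1]: The receptive field on the zero-padded input at this output position is [5 7 -4]. Elementwise product with the kernel and sum: 5·1.

0 5 -4
0 5 9
0 7 7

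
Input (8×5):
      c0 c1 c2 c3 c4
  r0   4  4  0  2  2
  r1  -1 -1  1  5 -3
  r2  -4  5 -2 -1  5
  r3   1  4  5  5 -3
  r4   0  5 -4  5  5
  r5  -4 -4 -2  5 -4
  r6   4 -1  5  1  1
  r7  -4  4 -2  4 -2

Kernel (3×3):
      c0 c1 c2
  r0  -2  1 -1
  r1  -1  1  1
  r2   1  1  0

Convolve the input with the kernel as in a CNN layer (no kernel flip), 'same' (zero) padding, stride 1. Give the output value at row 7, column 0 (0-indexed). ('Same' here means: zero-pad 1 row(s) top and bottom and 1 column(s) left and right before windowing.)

The receptive field on the zero-padded input at this output position is [0 4 -1 / 0 -4 4 / 0 0 0]. Elementwise product with the kernel and sum: 0·-2 + 4·1 + -1·-1 + 0·-1 + -4·1 + 4·1 + 0·1 + 0·1.

5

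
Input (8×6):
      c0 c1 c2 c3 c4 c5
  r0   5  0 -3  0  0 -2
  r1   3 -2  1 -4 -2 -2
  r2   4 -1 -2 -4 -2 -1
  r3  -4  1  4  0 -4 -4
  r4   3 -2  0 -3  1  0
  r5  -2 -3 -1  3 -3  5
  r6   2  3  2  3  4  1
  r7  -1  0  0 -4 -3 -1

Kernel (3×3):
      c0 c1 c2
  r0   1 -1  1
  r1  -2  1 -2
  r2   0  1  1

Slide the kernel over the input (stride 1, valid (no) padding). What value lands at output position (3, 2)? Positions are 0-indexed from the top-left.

-5

The receptive field on the input at this output position is [4 0 -4 / 0 -3 1 / -1 3 -3]. Elementwise product with the kernel and sum: 4·1 + 0·-1 + -4·1 + 0·-2 + -3·1 + 1·-2 + 3·1 + -3·1.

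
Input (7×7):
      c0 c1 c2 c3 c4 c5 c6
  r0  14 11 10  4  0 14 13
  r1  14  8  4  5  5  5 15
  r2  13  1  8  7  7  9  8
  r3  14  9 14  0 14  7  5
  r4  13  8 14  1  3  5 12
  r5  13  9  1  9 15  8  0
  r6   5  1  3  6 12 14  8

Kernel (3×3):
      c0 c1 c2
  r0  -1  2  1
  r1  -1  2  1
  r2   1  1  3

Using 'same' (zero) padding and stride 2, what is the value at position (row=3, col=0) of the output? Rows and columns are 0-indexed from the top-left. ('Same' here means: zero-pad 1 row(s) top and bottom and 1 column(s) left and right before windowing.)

The receptive field on the zero-padded input at this output position is [0 13 9 / 0 5 1 / 0 0 0]. Elementwise product with the kernel and sum: 0·-1 + 13·2 + 9·1 + 0·-1 + 5·2 + 1·1 + 0·1 + 0·1 + 0·3.

46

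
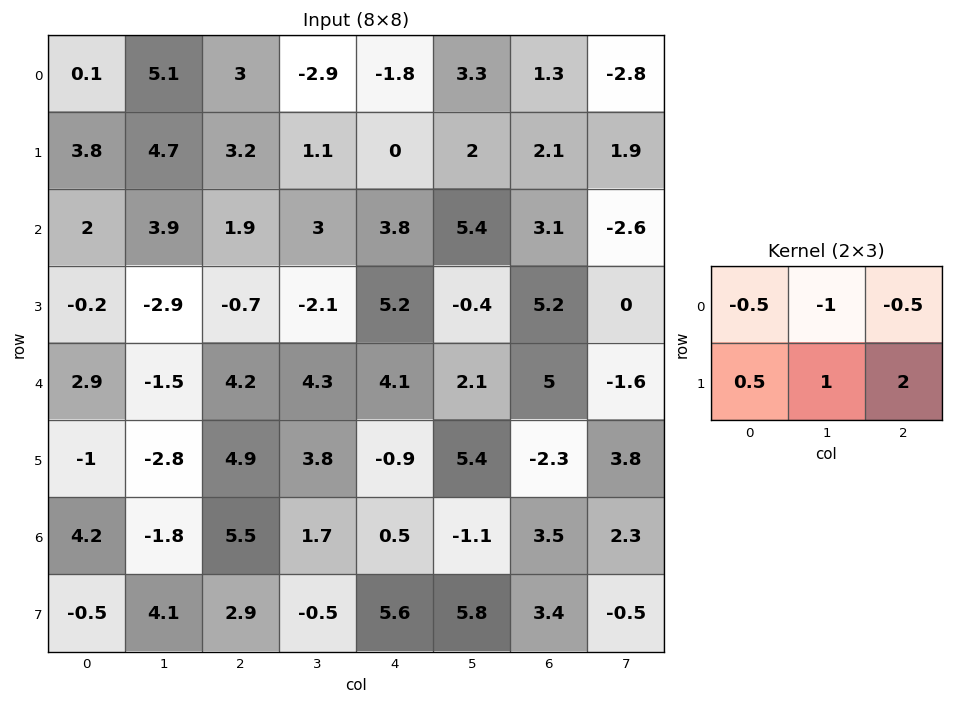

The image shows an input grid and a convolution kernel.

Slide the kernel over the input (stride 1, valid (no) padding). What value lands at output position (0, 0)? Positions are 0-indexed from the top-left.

6.35

The receptive field on the input at this output position is [0.1 5.1 3 / 3.8 4.7 3.2]. Elementwise product with the kernel and sum: 0.1·-0.5 + 5.1·-1 + 3·-0.5 + 3.8·0.5 + 4.7·1 + 3.2·2.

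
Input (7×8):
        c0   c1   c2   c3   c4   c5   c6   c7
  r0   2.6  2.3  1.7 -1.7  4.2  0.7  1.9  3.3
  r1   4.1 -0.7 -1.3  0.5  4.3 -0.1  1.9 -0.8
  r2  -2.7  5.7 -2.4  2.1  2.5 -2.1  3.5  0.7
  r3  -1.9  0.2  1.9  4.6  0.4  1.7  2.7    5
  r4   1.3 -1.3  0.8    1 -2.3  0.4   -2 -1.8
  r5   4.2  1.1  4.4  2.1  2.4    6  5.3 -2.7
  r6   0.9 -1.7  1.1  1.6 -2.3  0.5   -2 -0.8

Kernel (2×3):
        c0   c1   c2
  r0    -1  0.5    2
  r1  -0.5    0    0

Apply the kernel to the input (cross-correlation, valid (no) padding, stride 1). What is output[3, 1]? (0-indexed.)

The receptive field on the input at this output position is [0.2 1.9 4.6 / -1.3 0.8 1]. Elementwise product with the kernel and sum: 0.2·-1 + 1.9·0.5 + 4.6·2 + -1.3·-0.5.

10.6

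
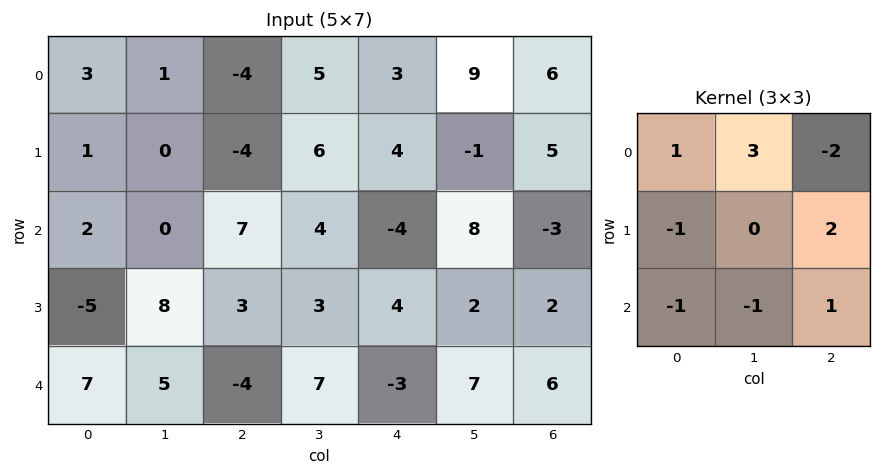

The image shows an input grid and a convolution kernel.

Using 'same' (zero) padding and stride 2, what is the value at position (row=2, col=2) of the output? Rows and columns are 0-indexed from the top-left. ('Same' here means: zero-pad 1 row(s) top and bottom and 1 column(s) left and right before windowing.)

The receptive field on the zero-padded input at this output position is [3 4 2 / 7 -3 7 / 0 0 0]. Elementwise product with the kernel and sum: 3·1 + 4·3 + 2·-2 + 7·-1 + 7·2 + 0·-1 + 0·-1 + 0·1.

18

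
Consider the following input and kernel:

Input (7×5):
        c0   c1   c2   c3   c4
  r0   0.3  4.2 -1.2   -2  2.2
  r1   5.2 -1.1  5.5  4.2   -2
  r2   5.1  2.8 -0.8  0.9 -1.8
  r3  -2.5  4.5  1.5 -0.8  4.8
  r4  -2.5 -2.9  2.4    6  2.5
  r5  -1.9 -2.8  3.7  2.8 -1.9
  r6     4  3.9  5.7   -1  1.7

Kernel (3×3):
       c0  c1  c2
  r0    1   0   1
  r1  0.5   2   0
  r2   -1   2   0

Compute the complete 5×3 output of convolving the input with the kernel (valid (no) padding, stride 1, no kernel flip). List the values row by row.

0 8.25 14.75
30.35 1.4 1.8
8.75 16.65 6.15
-11.75 17.25 21.4
-2.85 16.6 4.65

Output[0,0]: The receptive field on the input at this output position is [0.3 4.2 -1.2 / 5.2 -1.1 5.5 / 5.1 2.8 -0.8]. Elementwise product with the kernel and sum: 0.3·1 + -1.2·1 + 5.2·0.5 + -1.1·2 + 5.1·-1 + 2.8·2.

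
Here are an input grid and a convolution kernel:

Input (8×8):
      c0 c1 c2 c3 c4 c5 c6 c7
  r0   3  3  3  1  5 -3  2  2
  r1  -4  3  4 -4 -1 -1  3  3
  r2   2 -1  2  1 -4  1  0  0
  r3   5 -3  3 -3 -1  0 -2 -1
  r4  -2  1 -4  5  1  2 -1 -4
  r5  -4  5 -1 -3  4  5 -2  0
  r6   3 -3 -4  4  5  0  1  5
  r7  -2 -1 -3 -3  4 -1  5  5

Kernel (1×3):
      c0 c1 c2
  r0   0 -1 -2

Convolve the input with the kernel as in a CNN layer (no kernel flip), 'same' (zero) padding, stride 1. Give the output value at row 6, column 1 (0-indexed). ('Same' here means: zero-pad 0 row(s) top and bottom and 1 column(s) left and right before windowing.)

11

The receptive field on the zero-padded input at this output position is [3 -3 -4]. Elementwise product with the kernel and sum: -3·-1 + -4·-2.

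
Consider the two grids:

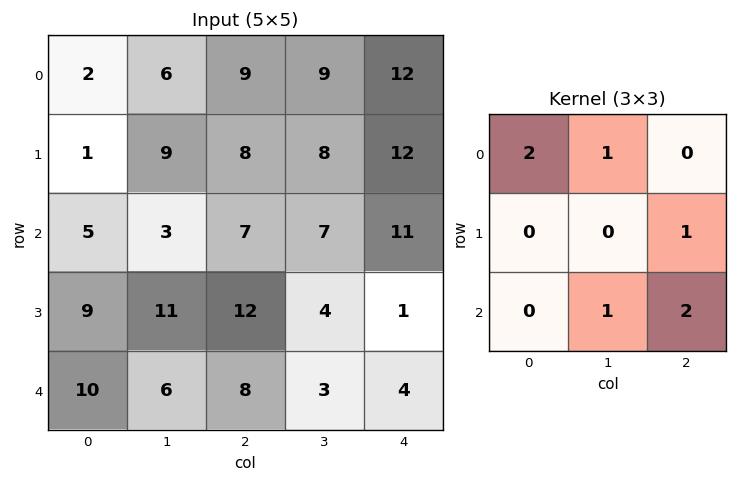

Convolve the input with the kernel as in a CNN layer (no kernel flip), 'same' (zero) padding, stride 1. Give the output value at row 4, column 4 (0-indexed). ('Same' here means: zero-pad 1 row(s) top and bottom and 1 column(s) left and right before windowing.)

The receptive field on the zero-padded input at this output position is [4 1 0 / 3 4 0 / 0 0 0]. Elementwise product with the kernel and sum: 4·2 + 1·1 + 0·1 + 0·1 + 0·2.

9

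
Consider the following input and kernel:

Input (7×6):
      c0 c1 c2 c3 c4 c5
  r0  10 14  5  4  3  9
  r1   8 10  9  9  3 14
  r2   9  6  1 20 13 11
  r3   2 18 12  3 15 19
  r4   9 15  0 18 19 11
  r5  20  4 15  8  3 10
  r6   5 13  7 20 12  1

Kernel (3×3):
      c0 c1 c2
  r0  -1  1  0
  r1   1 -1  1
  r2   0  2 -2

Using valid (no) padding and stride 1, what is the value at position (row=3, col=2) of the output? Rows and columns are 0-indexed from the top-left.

The receptive field on the input at this output position is [12 3 15 / 0 18 19 / 15 8 3]. Elementwise product with the kernel and sum: 12·-1 + 3·1 + 0·1 + 18·-1 + 19·1 + 8·2 + 3·-2.

2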